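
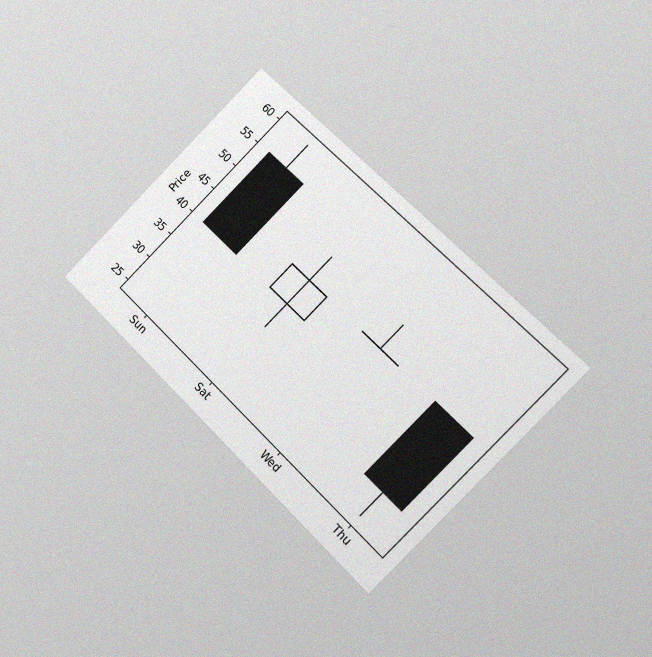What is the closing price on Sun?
40

The chart is tilted about 45° clockwise and viewed slightly from the right, with some photo noise. The Sun candle closes at 40.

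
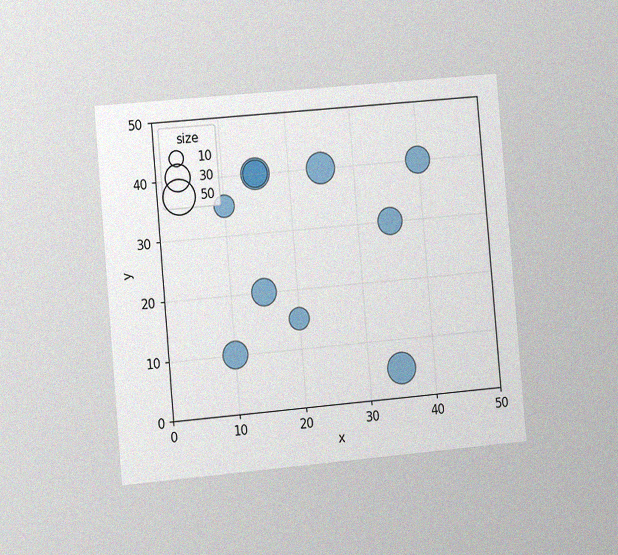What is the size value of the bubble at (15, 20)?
The chart is tilted about 5° counter-clockwise and viewed at a slight angle, with some photo noise. Matching the bubble at (15, 20) against the size legend gives 30.

30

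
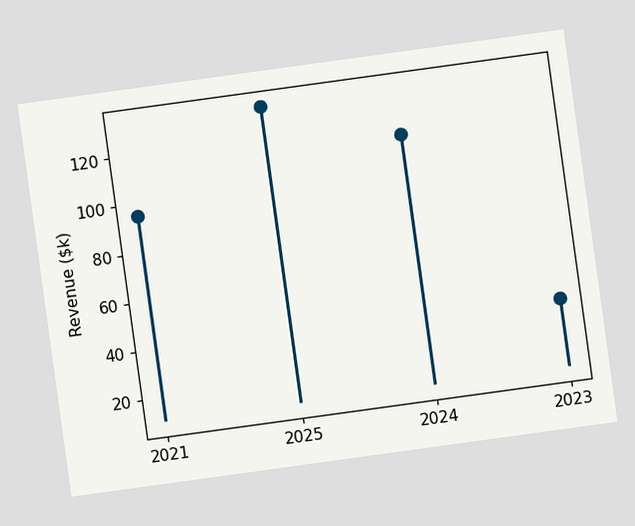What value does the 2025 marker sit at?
$133k

The chart is tilted about 8° counter-clockwise. The 2025 marker sits at $133k.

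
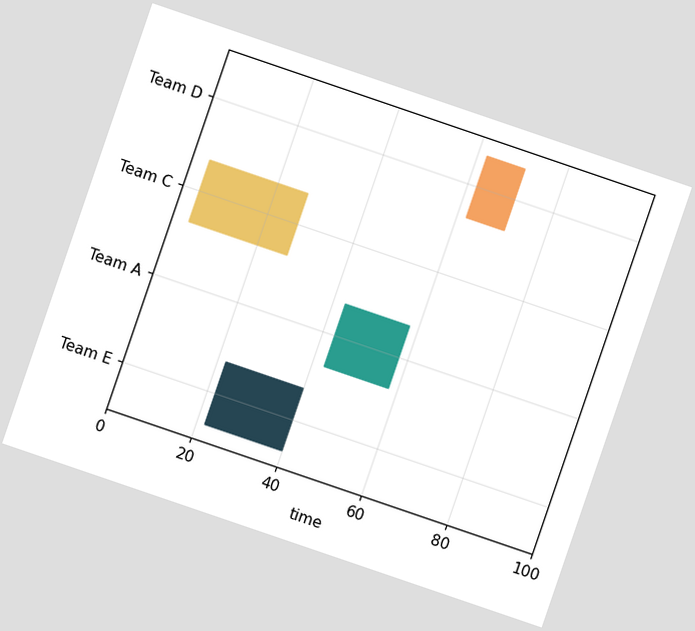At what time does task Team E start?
The chart is tilted about 19° clockwise. The Team E bar begins at t=22.

22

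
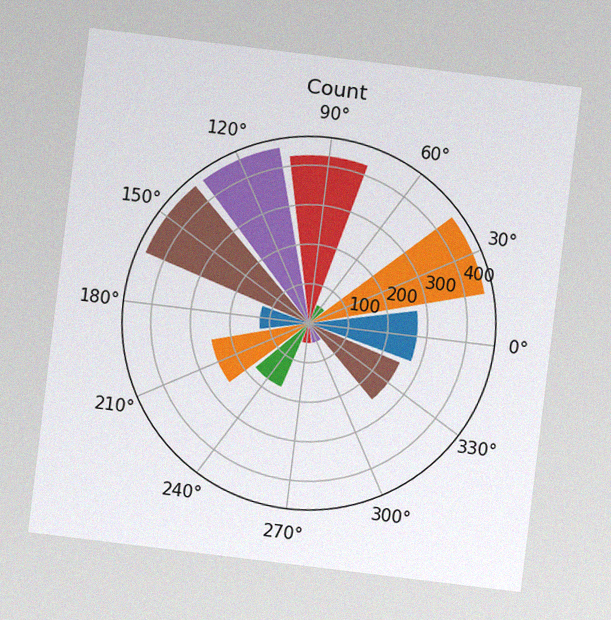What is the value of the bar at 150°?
The chart is tilted about 7° clockwise, with some photo noise. The bar at 150° reaches 450 on the radial axis.

450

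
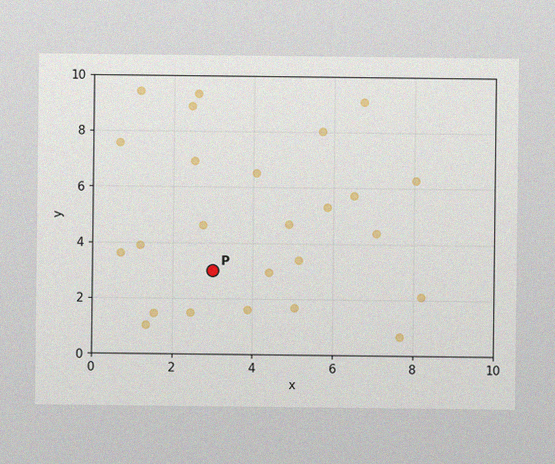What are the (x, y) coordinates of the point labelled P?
(3, 3)

The image has some photo noise and uneven lighting. Following the gridlines from P to each axis, P sits at (3, 3).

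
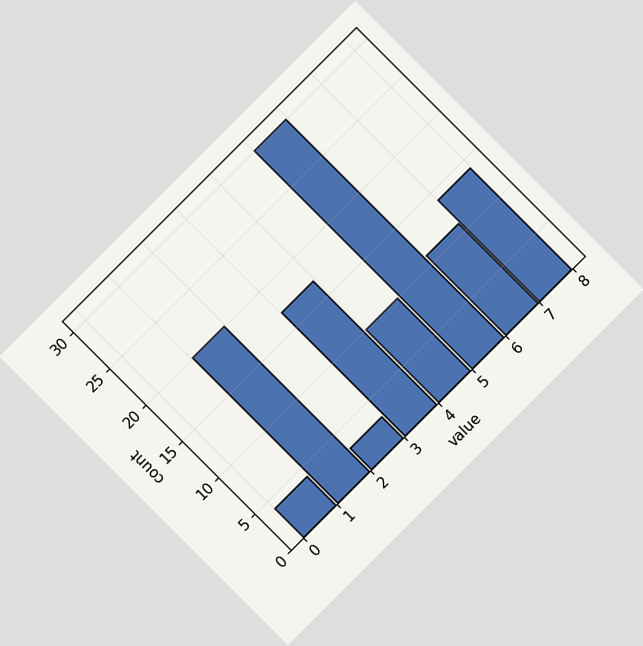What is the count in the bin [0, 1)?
The chart is tilted about 45° counter-clockwise. The [0, 1) bin has height 4.

4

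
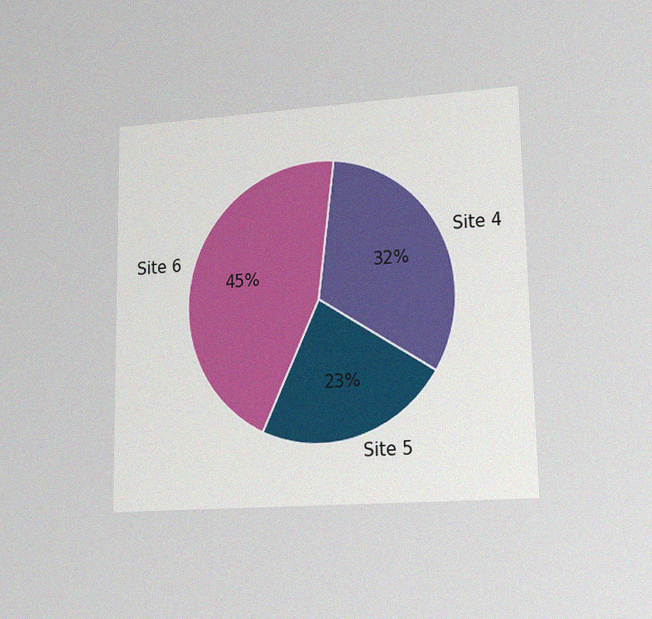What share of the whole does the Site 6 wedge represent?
The chart is viewed at a slight angle, with some photo noise. The Site 6 slice takes up 45% of the pie.

45%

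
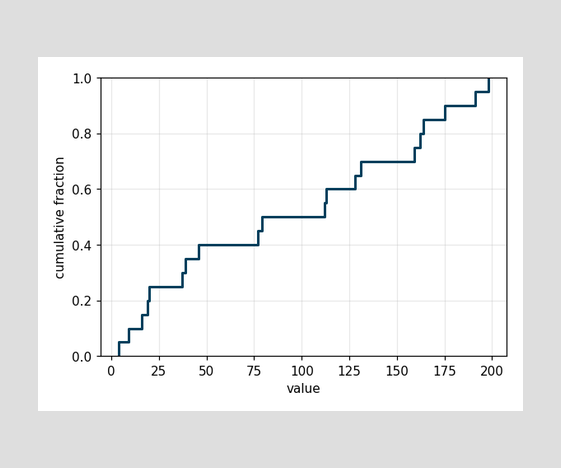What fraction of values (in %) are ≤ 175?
90%

At x=175 the ECDF step is at 90%.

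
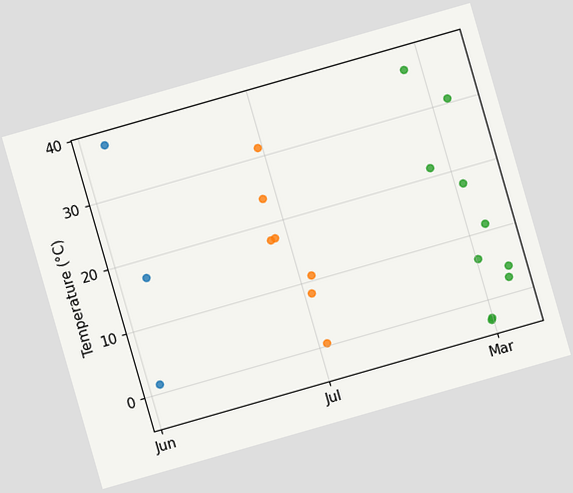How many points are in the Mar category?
10

The chart is tilted about 16° counter-clockwise. Counting the markers in the Mar column gives 10.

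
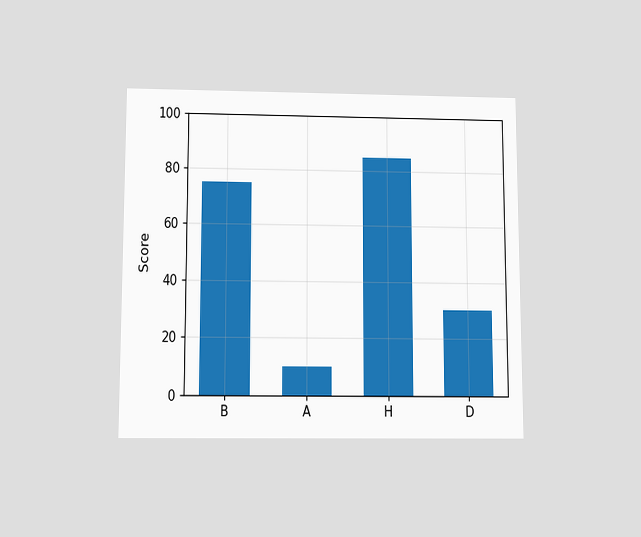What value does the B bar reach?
75

The chart is viewed slightly from below. Reading along the chart's y-axis, the B bar reaches 75.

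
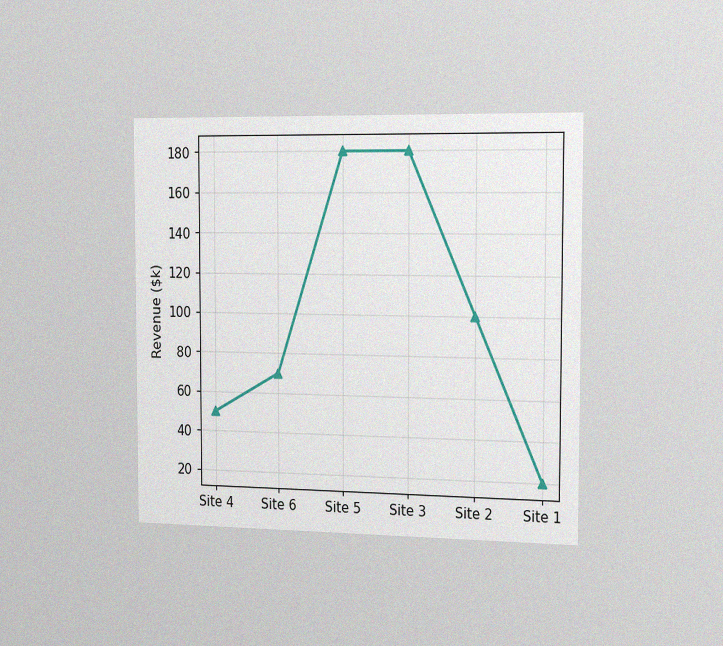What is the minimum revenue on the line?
$20k

The chart is viewed slightly from the right, with some photo noise. The lowest point is at Site 1, and reading across to the y-axis gives $20k.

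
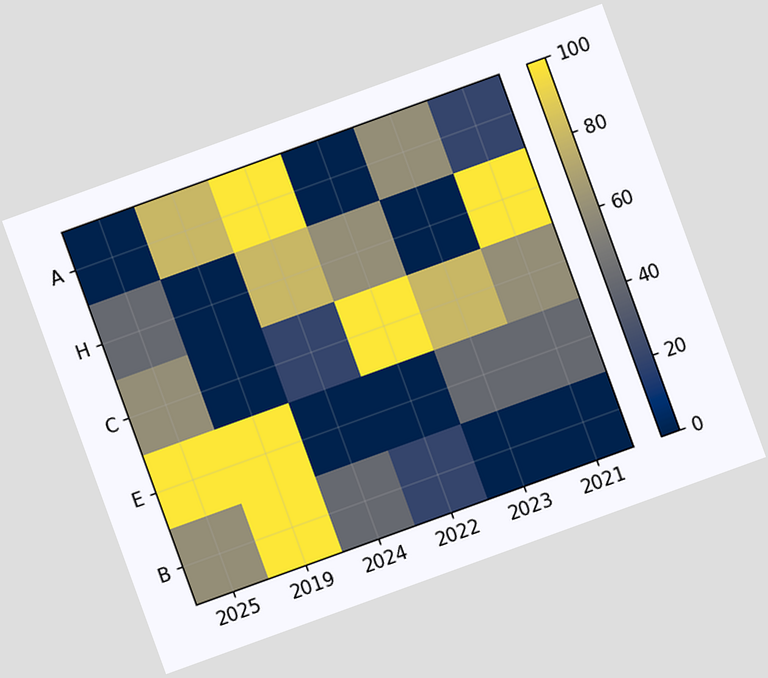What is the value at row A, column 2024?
The chart is tilted about 20° counter-clockwise. Matching cell (A, 2024) against the colorbar gives 100.

100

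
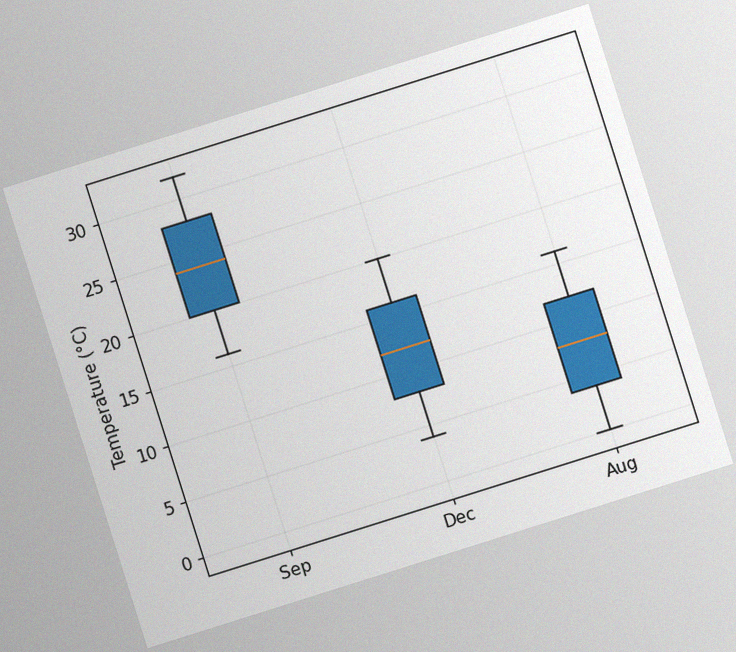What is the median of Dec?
The chart is tilted about 17° counter-clockwise, with some photo noise. The median line in the Dec box sits at 12°C.

12°C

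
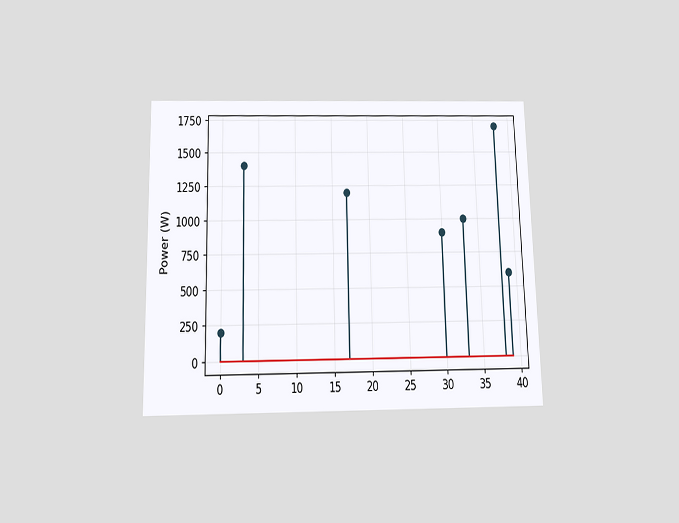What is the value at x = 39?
The chart is viewed slightly from below. The stem at x=39 reaches 600W.

600W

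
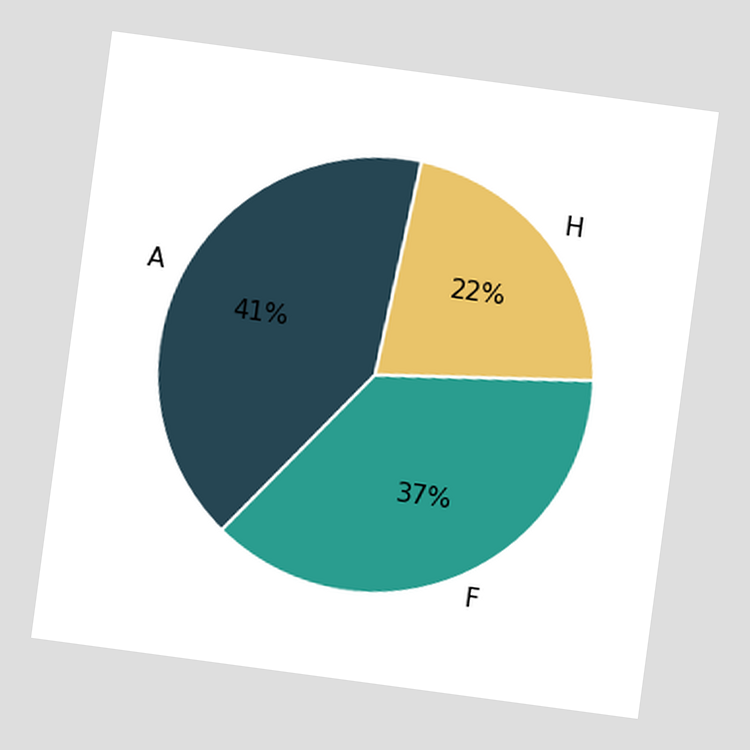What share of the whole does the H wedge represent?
The chart is tilted about 8° clockwise. The H slice takes up 22% of the pie.

22%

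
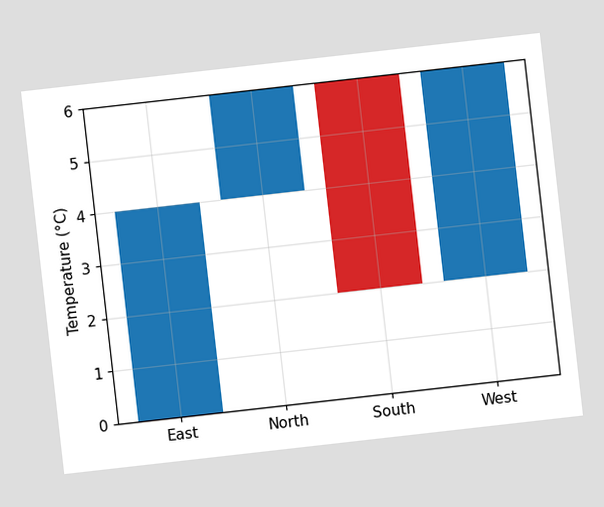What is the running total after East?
The chart is tilted about 6° counter-clockwise. After East the running total reaches 4°C.

4°C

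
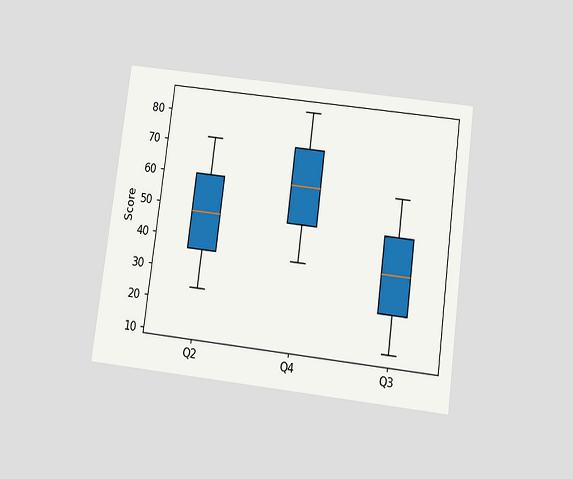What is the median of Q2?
48

The chart is tilted about 7° clockwise and viewed slightly from below. The median line in the Q2 box sits at 48.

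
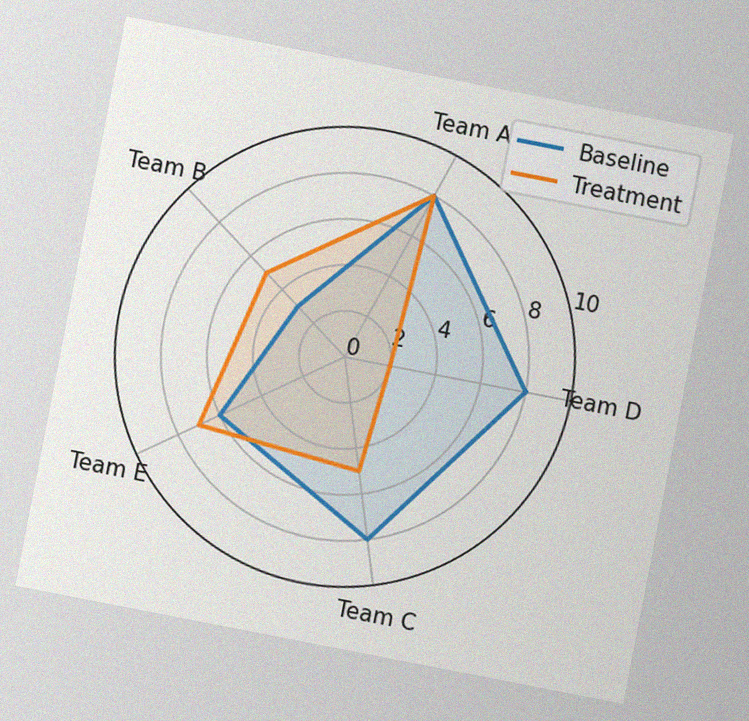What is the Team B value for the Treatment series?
5

The chart is tilted about 11° clockwise, with some photo noise. On the Team B axis, Treatment reaches 5.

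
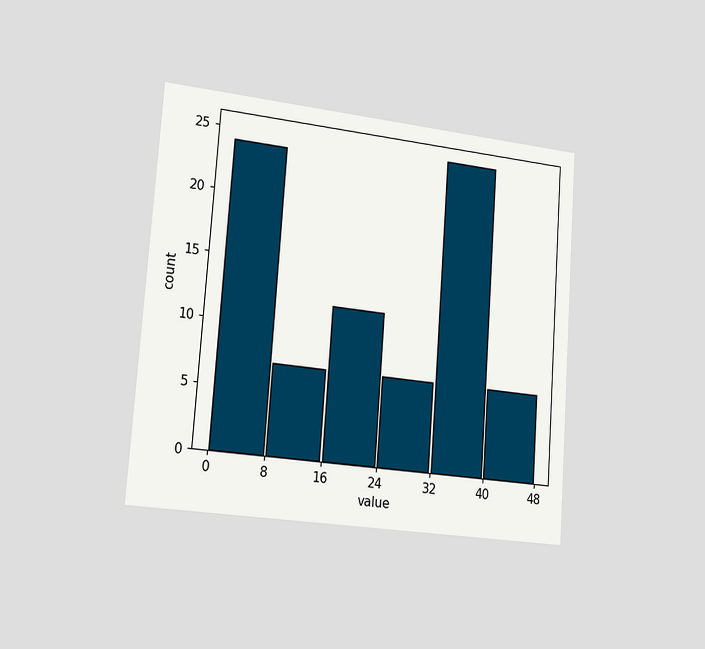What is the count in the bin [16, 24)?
The chart is tilted about 4° clockwise and viewed slightly from the left. The [16, 24) bin has height 12.

12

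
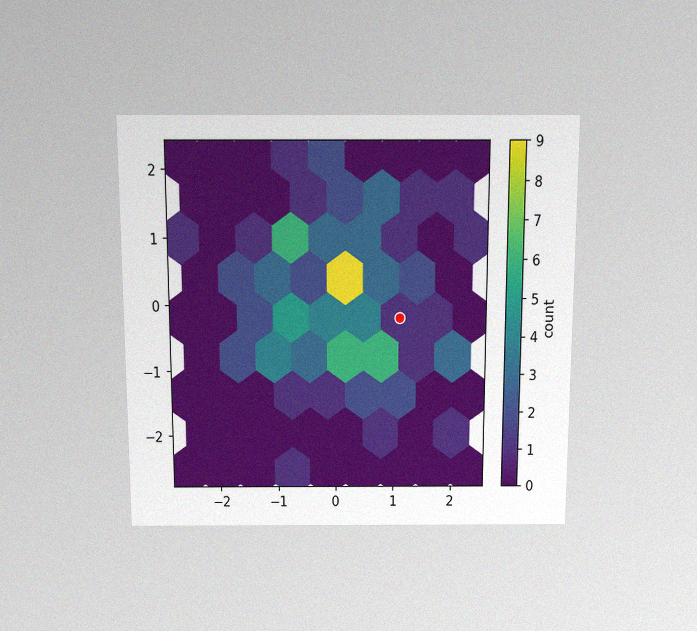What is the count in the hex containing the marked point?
1

The chart is viewed slightly from above, with some photo noise. The marked hex reads 1 on the colorbar.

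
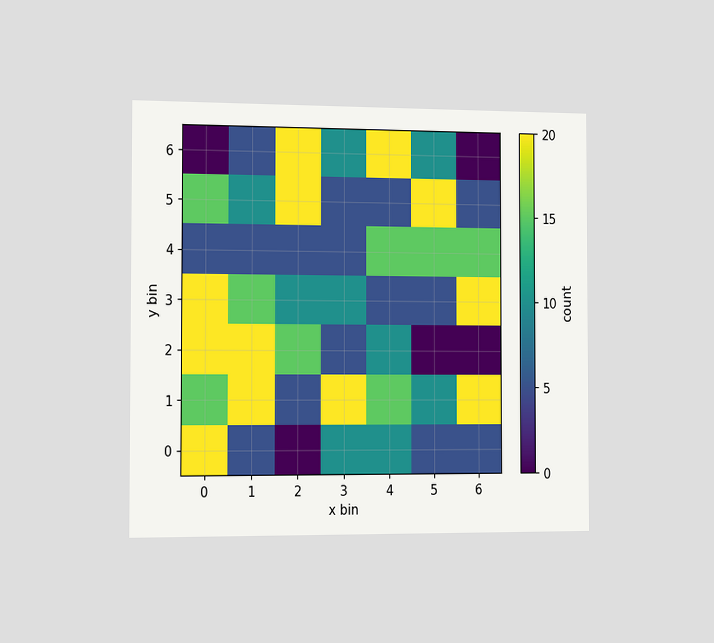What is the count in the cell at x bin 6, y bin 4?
The chart is viewed slightly from the left. Matching the cell (6, 4) against the colorbar gives 15.

15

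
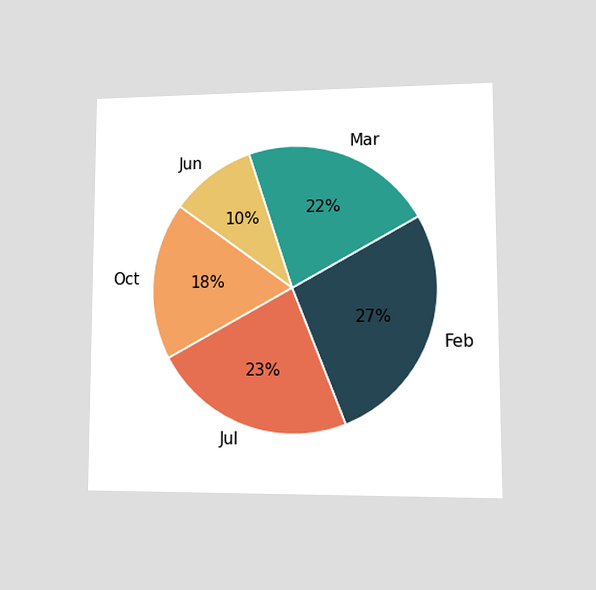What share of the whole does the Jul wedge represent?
The chart is viewed at a slight angle. The Jul slice takes up 23% of the pie.

23%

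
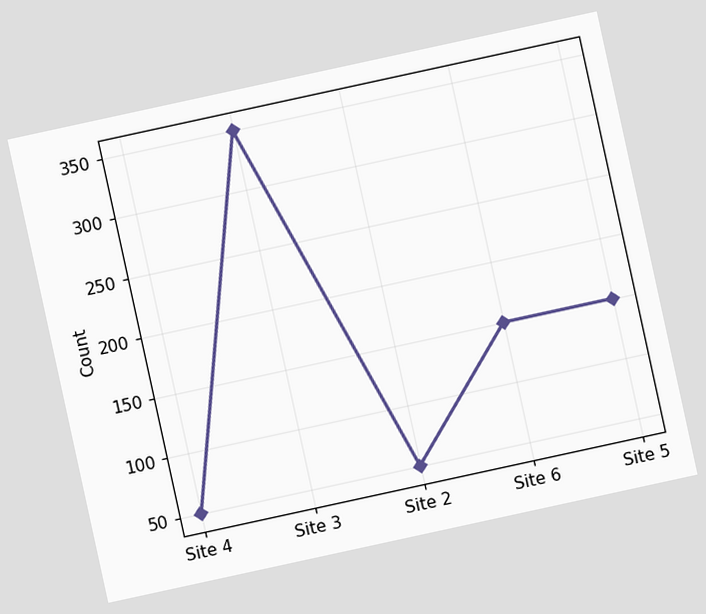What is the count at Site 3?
350

The chart is tilted about 12° counter-clockwise. At Site 3, the line is at 350.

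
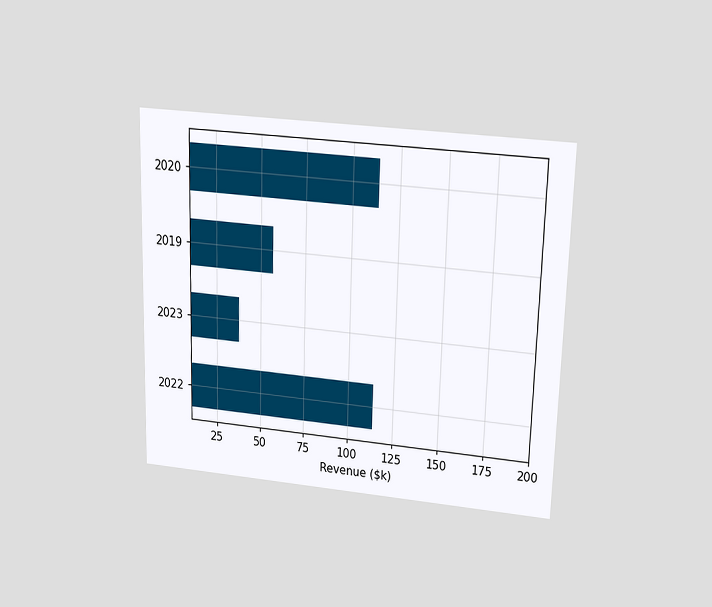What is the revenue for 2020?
$114k

The chart is viewed slightly from above. Reading along the chart's x-axis, the 2020 bar reaches $114k.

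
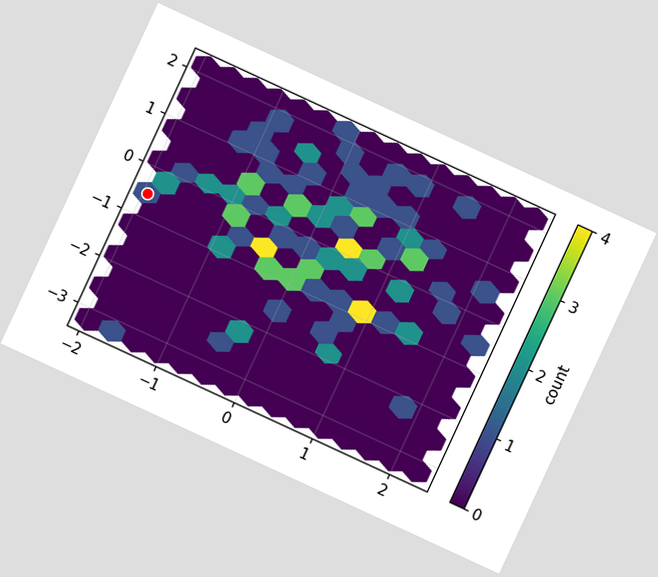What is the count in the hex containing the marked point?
1

The chart is tilted about 25° clockwise. The marked hex reads 1 on the colorbar.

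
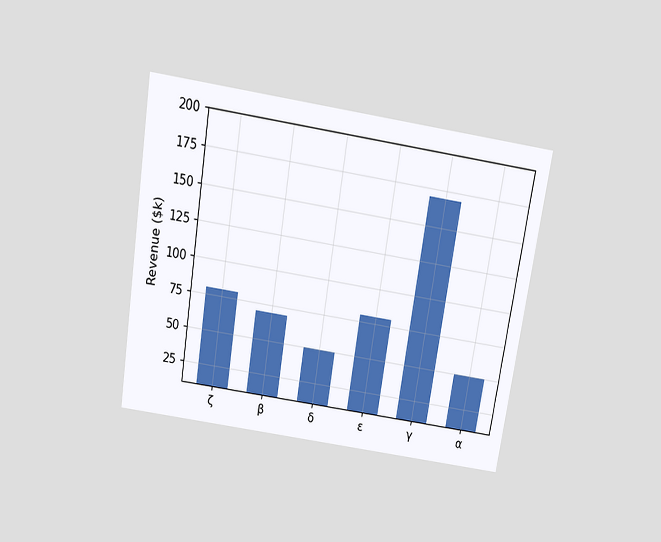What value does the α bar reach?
The chart is tilted about 9° clockwise and viewed slightly from above. Reading along the chart's y-axis, the α bar reaches $50k.

$50k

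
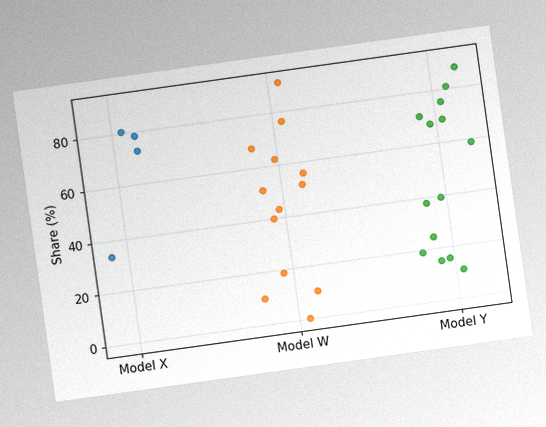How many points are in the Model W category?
The chart is tilted about 8° counter-clockwise, with some photo noise. Counting the markers in the Model W column gives 13.

13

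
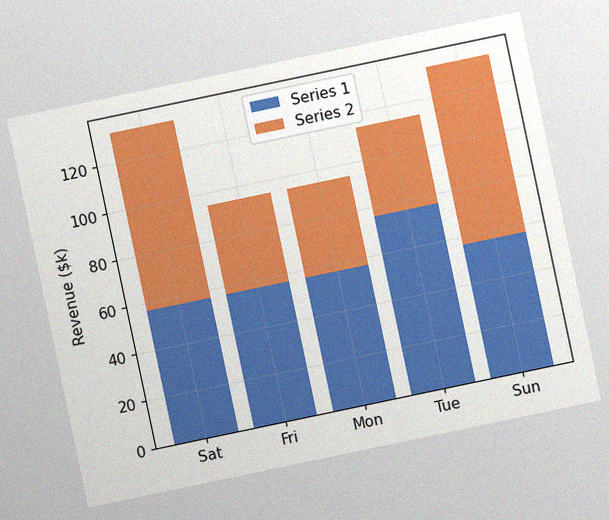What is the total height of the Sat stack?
$133k

The chart is tilted about 12° counter-clockwise, with some photo noise. The Sat stack's top reaches $133k on the y-axis.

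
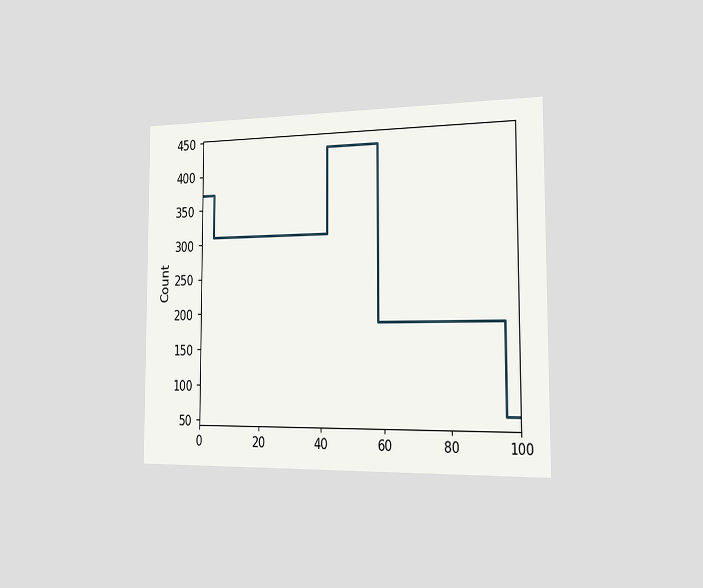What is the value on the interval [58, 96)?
The chart is viewed slightly from the right. On [58, 96) the step sits at 186.

186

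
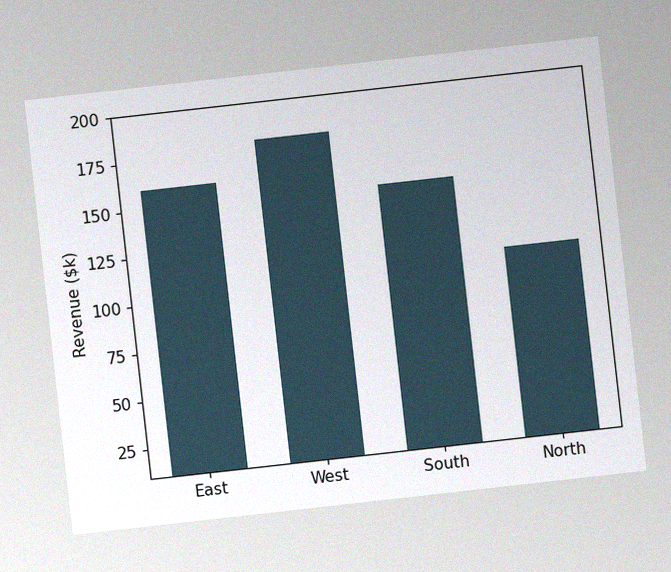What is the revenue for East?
$160k

The chart is tilted about 6° counter-clockwise, with some photo noise. Reading along the chart's y-axis, the East bar reaches $160k.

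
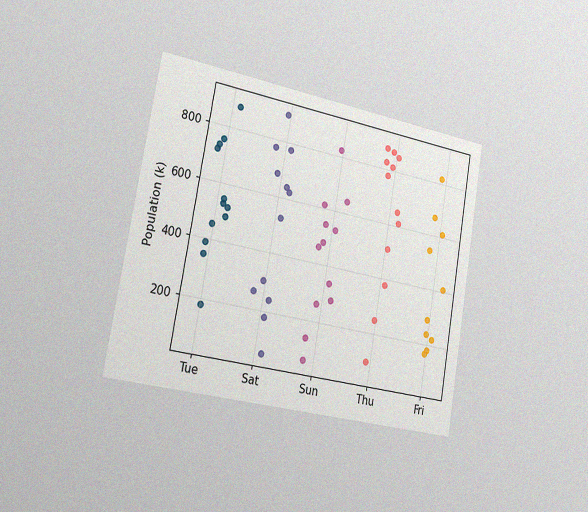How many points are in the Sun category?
12

The chart is tilted about 10° clockwise and viewed slightly from the left, with some photo noise. Counting the markers in the Sun column gives 12.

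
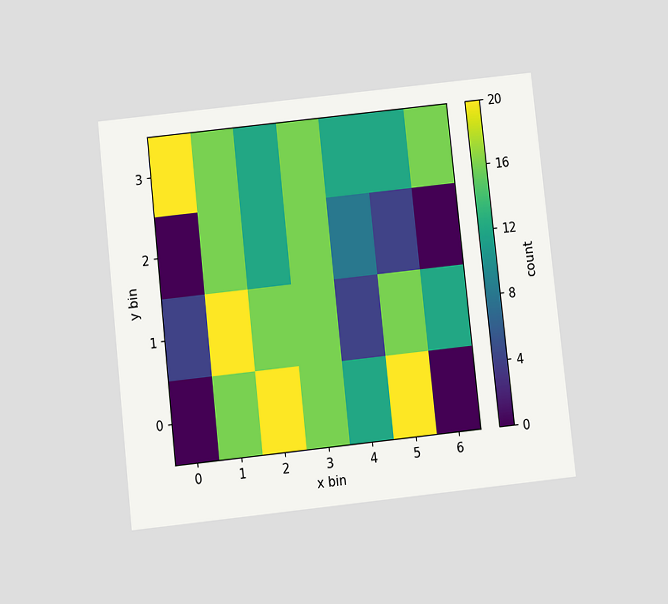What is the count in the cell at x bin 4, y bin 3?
The chart is tilted about 6° counter-clockwise and viewed slightly from below. Matching the cell (4, 3) against the colorbar gives 12.

12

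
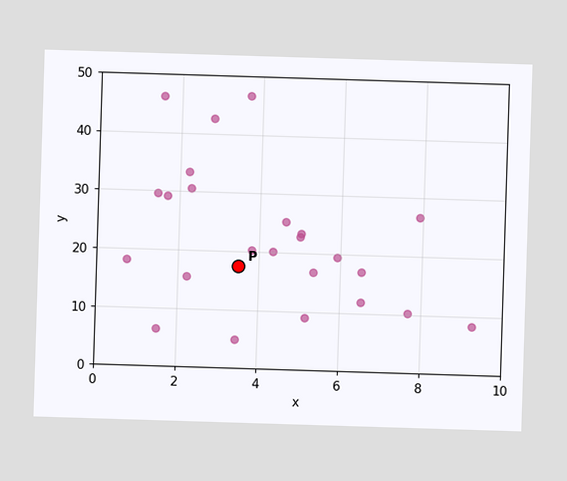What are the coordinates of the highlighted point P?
(3.5, 17.5)

Following the gridlines from P to each axis, P sits at (3.5, 17.5).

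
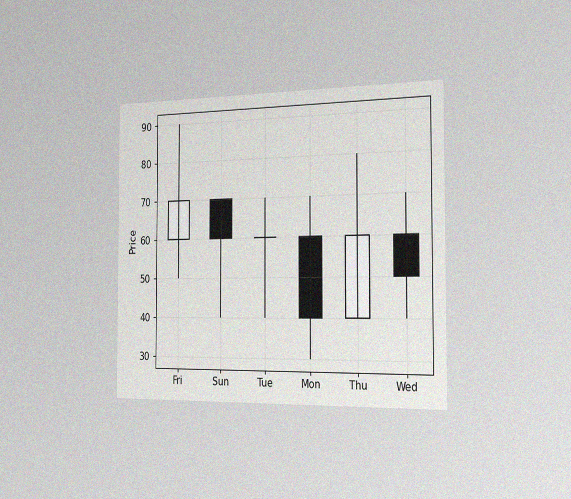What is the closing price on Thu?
The chart is viewed slightly from the right, with some photo noise. The Thu candle closes at 60.

60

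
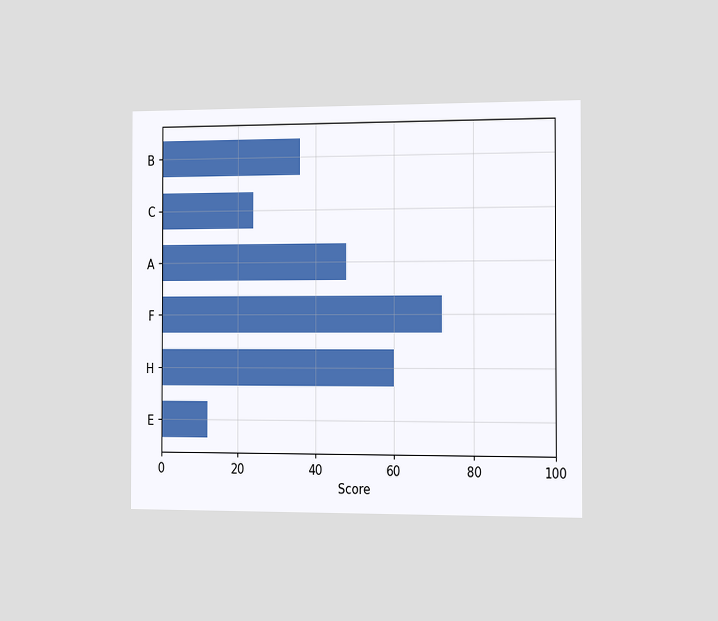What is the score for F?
72

The chart is viewed slightly from the right. Reading along the chart's x-axis, the F bar reaches 72.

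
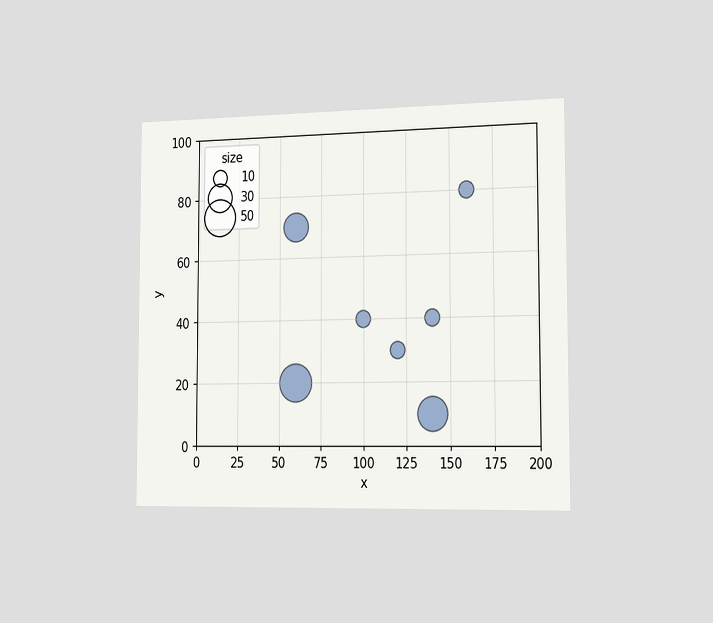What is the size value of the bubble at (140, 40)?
The chart is viewed slightly from the right. Matching the bubble at (140, 40) against the size legend gives 10.

10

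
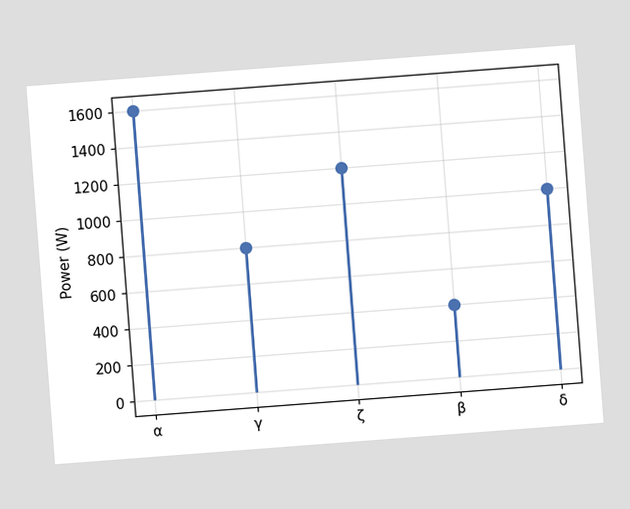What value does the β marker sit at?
400W

The chart is tilted about 4° counter-clockwise. The β marker sits at 400W.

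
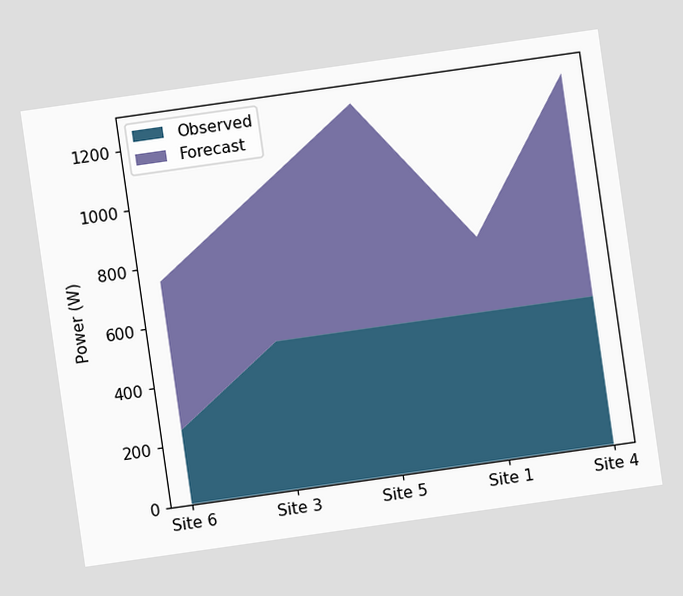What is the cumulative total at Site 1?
The chart is tilted about 8° counter-clockwise. The stacked total at Site 1 reaches 750W.

750W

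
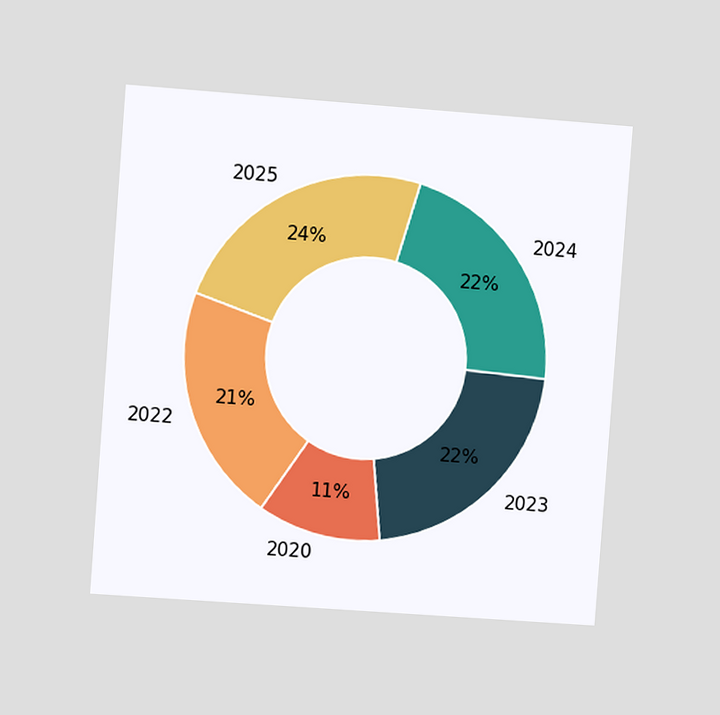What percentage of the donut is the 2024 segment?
22%

The chart is tilted about 4° clockwise and viewed slightly from the left. The 2024 segment takes up 22% of the ring.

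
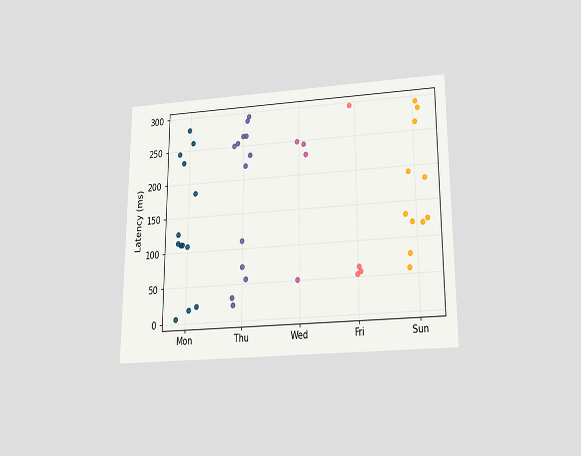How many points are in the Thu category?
13

The chart is viewed slightly from below. Counting the markers in the Thu column gives 13.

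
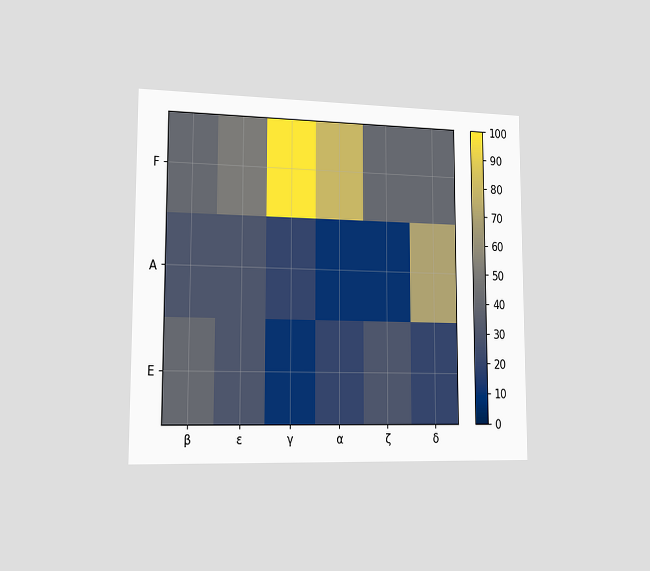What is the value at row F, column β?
The chart is viewed slightly from the left. Matching cell (F, β) against the colorbar gives 40.

40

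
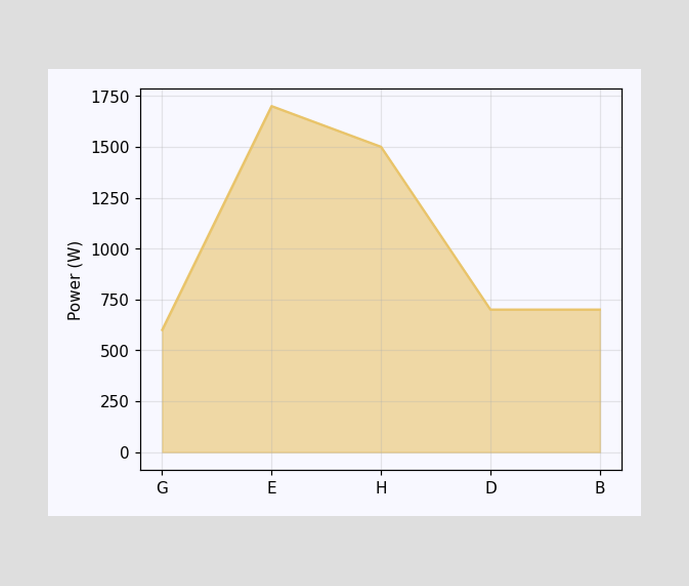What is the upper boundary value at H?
At H the upper boundary is at 1500W.

1500W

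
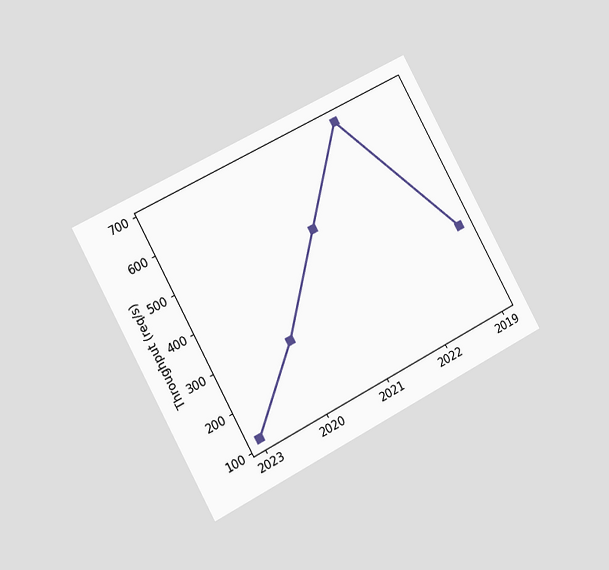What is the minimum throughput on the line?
120req/s

The chart is tilted about 28° counter-clockwise and viewed slightly from the left. The lowest point is at 2023, and reading across to the y-axis gives 120req/s.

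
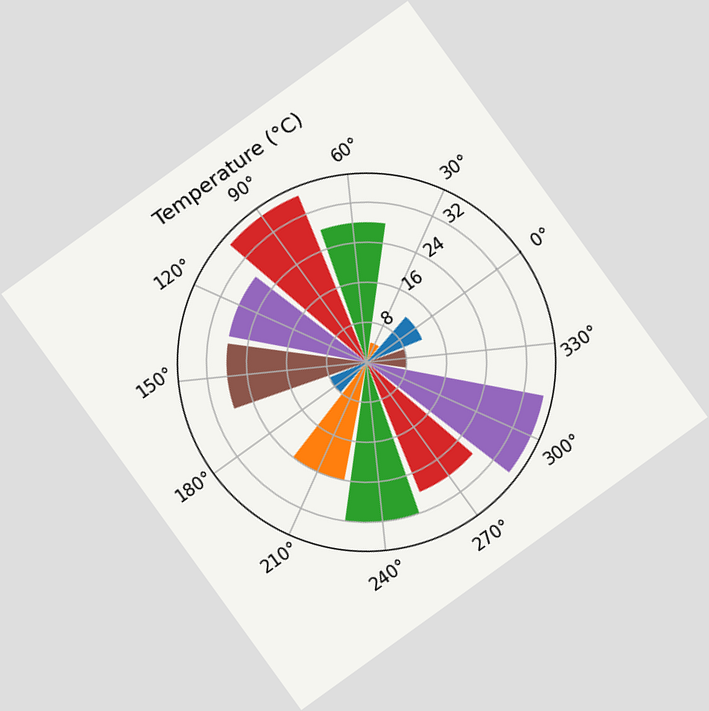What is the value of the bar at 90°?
The chart is tilted about 36° counter-clockwise. The bar at 90° reaches 36°C on the radial axis.

36°C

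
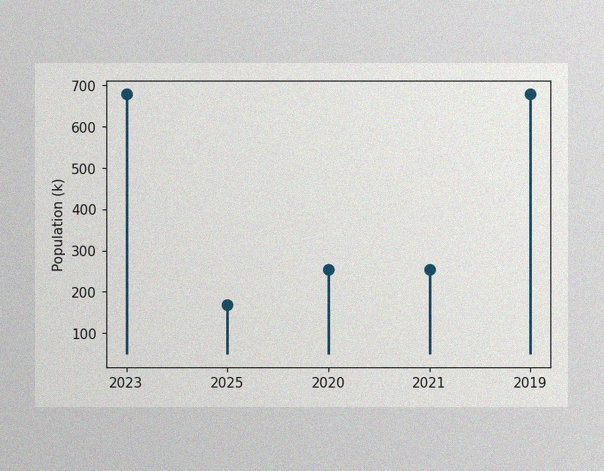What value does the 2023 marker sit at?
The image has some photo noise and uneven lighting. The 2023 marker sits at 680k.

680k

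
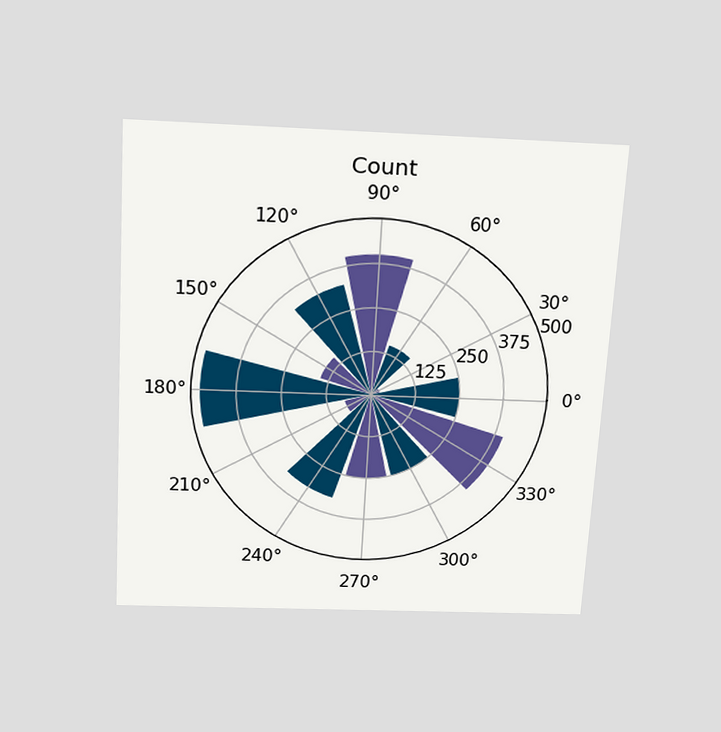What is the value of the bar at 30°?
25

The chart is tilted about 3° clockwise and viewed slightly from above. The bar at 30° reaches 25 on the radial axis.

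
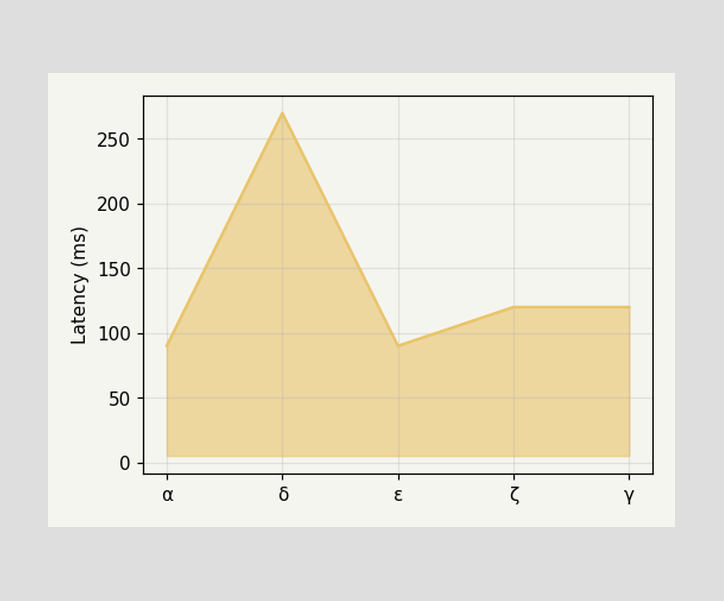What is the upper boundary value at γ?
120ms

At γ the upper boundary is at 120ms.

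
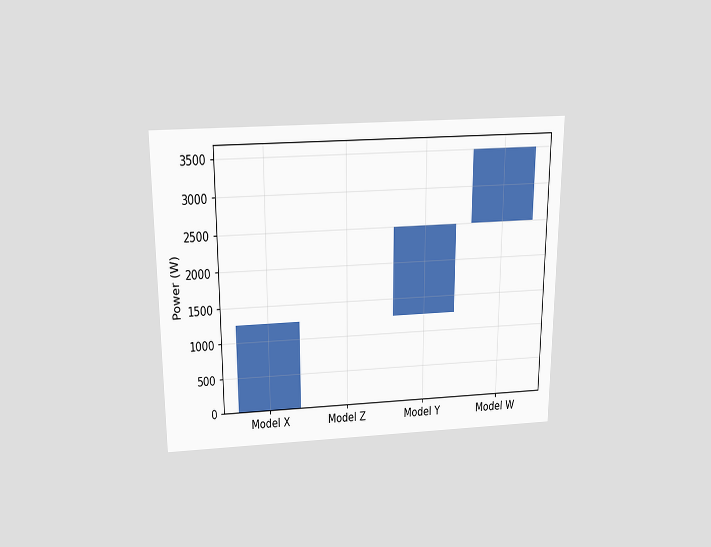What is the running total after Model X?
1250W

The chart is viewed slightly from above. After Model X the running total reaches 1250W.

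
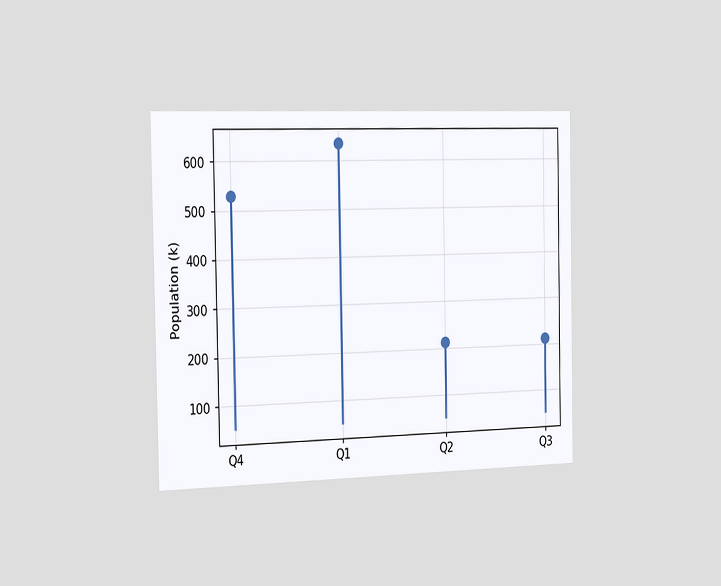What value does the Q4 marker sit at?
530k

The chart is viewed slightly from the left. The Q4 marker sits at 530k.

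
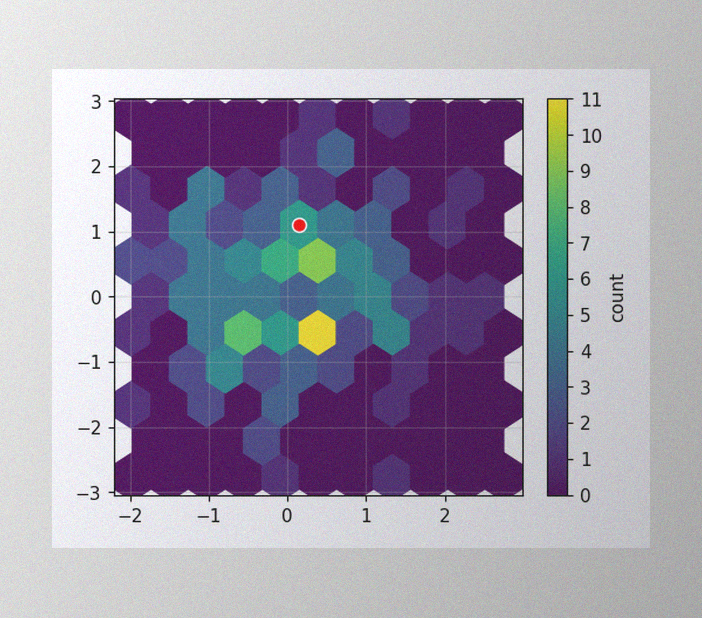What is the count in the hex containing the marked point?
6

The image has some photo noise and uneven lighting. The marked hex reads 6 on the colorbar.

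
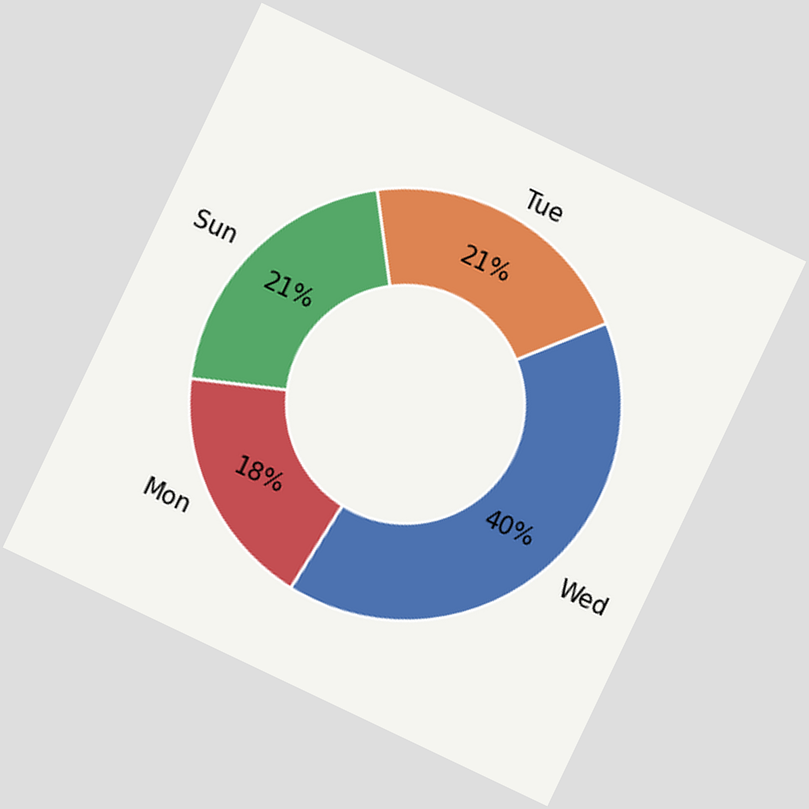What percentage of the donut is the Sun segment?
21%

The chart is tilted about 25° clockwise. The Sun segment takes up 21% of the ring.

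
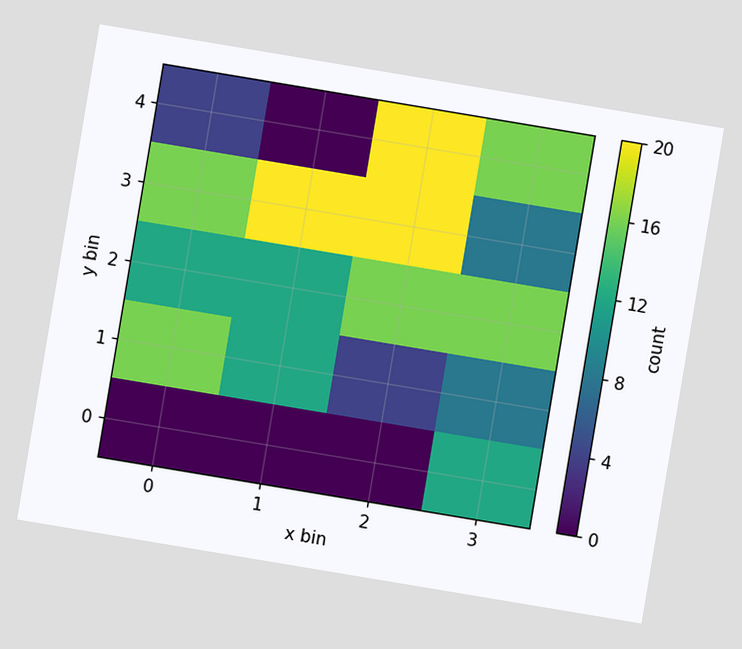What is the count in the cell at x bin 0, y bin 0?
0

The chart is tilted about 9° clockwise. Matching the cell (0, 0) against the colorbar gives 0.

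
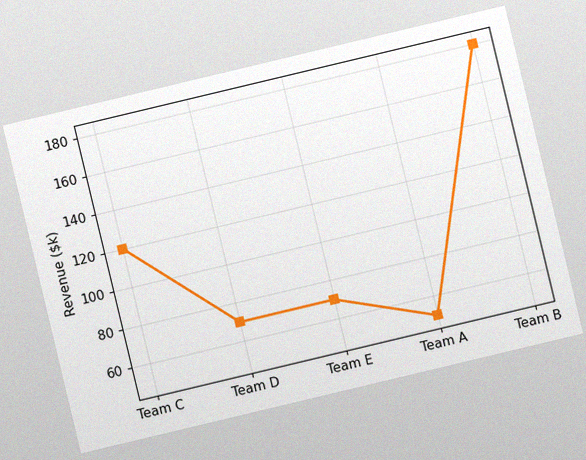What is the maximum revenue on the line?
The chart is tilted about 13° counter-clockwise, with some photo noise. The highest point is at Team B, and reading across to the y-axis gives $180k.

$180k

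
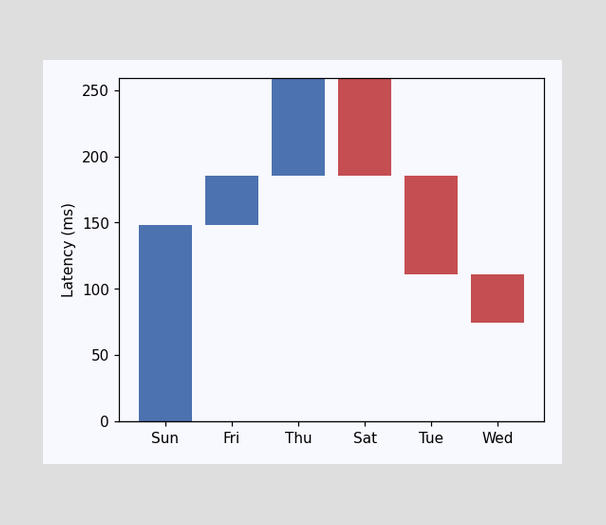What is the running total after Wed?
74ms

After Wed the running total reaches 74ms.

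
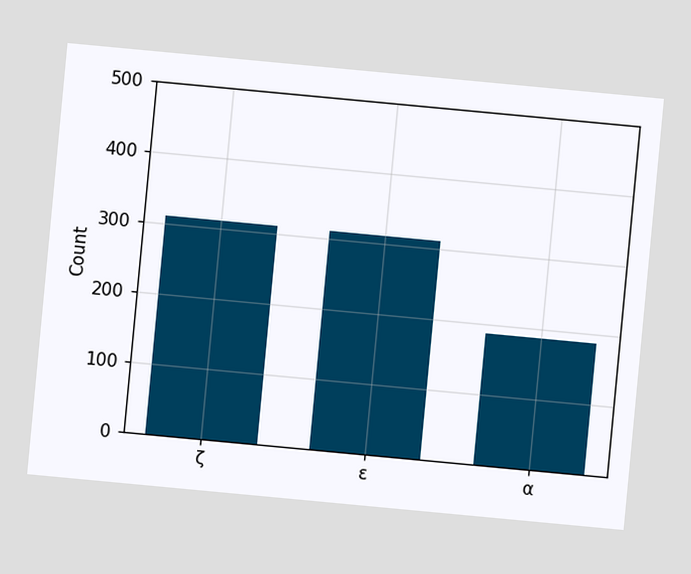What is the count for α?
186

The chart is tilted about 5° clockwise. Reading along the chart's y-axis, the α bar reaches 186.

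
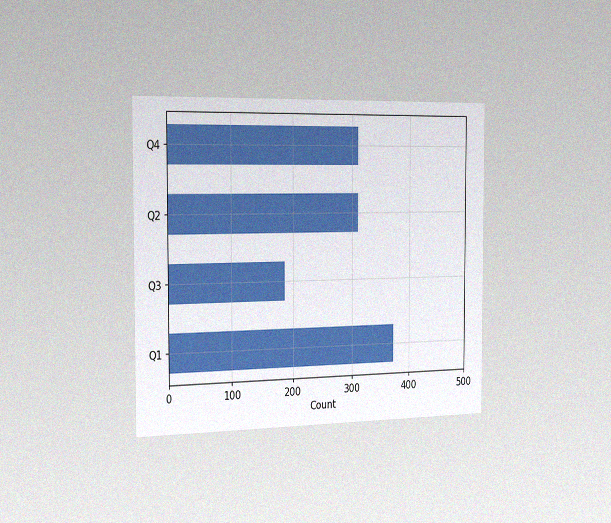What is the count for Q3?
The chart is viewed slightly from the left, with some photo noise. Reading along the chart's x-axis, the Q3 bar reaches 186.

186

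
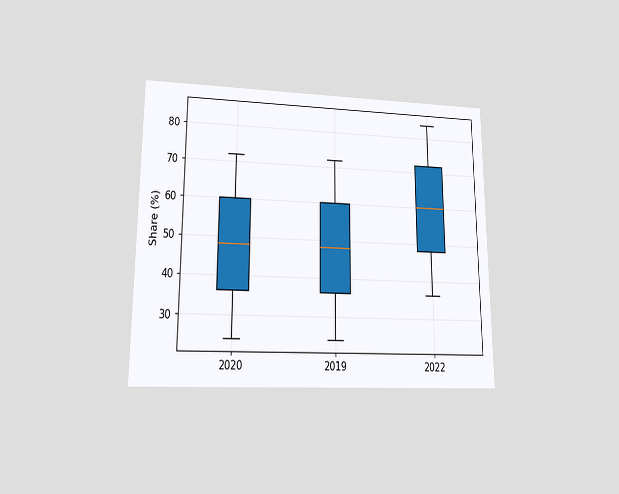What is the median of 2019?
48%

The chart is viewed at a slight angle. The median line in the 2019 box sits at 48%.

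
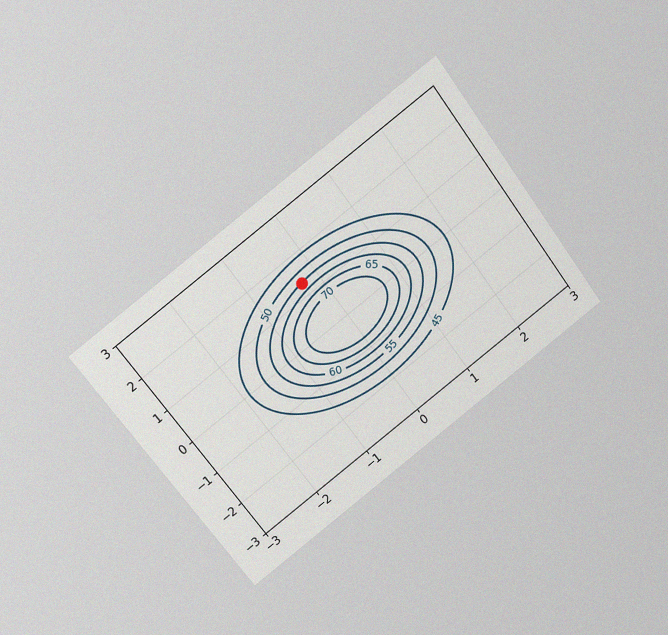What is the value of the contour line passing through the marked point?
The chart is tilted about 37° counter-clockwise and viewed at a slight angle, with some photo noise. The marked point sits on the contour labelled 55.

55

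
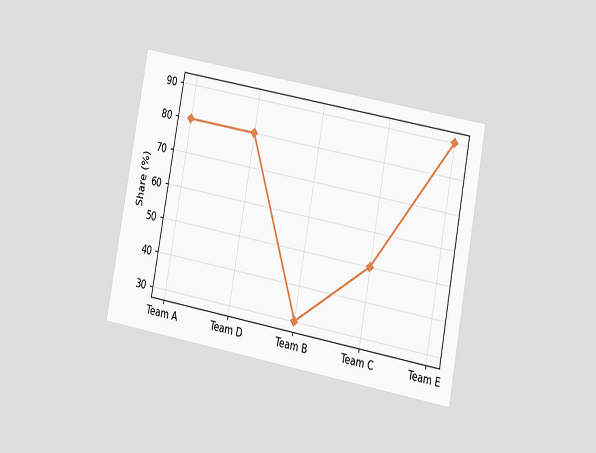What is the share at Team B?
The chart is tilted about 11° clockwise and viewed at a slight angle. At Team B, the line is at 30%.

30%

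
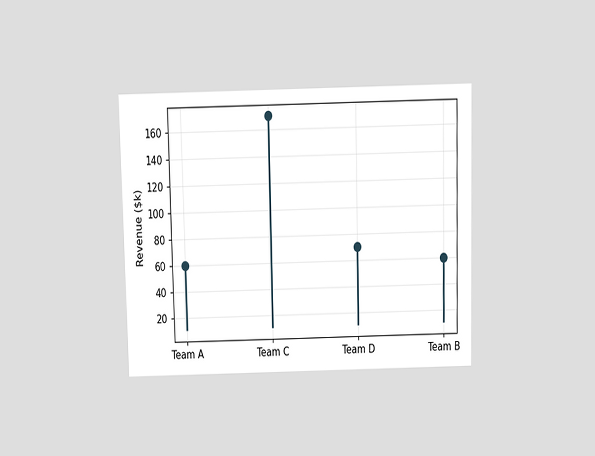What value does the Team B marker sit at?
$60k

The chart is viewed slightly from above. The Team B marker sits at $60k.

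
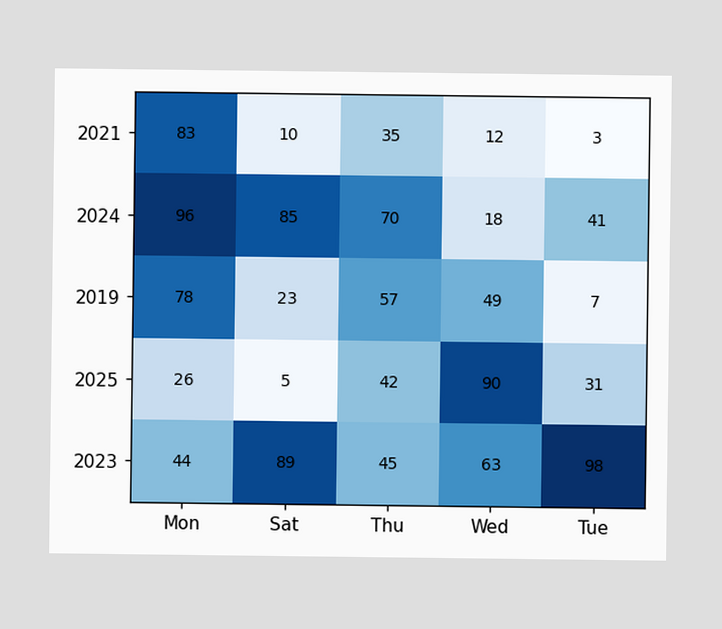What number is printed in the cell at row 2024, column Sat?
85

The (2024, Sat) cell reads 85.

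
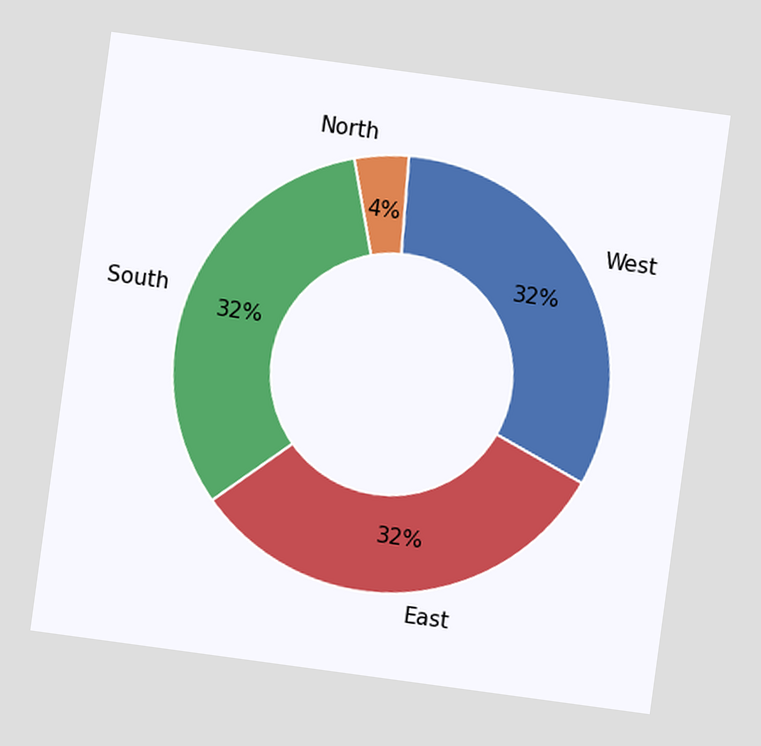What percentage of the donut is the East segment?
32%

The chart is tilted about 8° clockwise. The East segment takes up 32% of the ring.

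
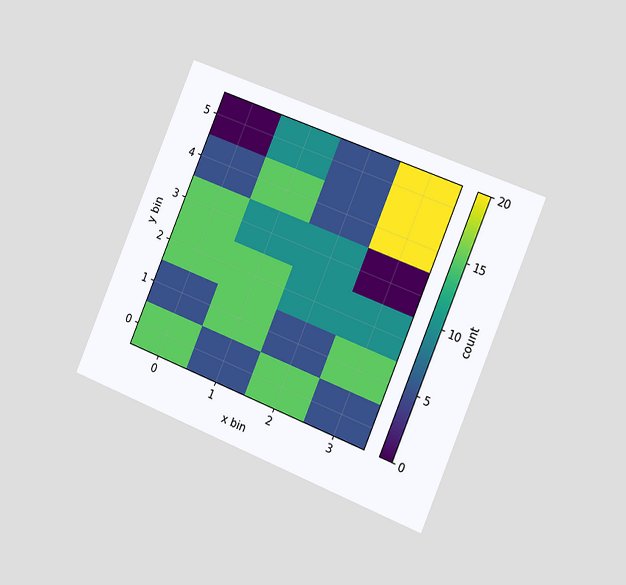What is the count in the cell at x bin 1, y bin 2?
15

The chart is tilted about 22° clockwise and viewed slightly from the right. Matching the cell (1, 2) against the colorbar gives 15.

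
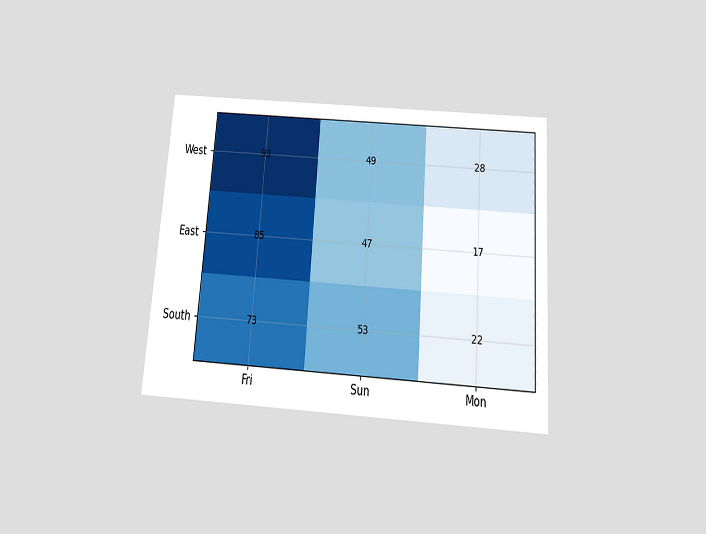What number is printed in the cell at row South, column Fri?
The chart is tilted about 4° clockwise and viewed slightly from below. The (South, Fri) cell reads 73.

73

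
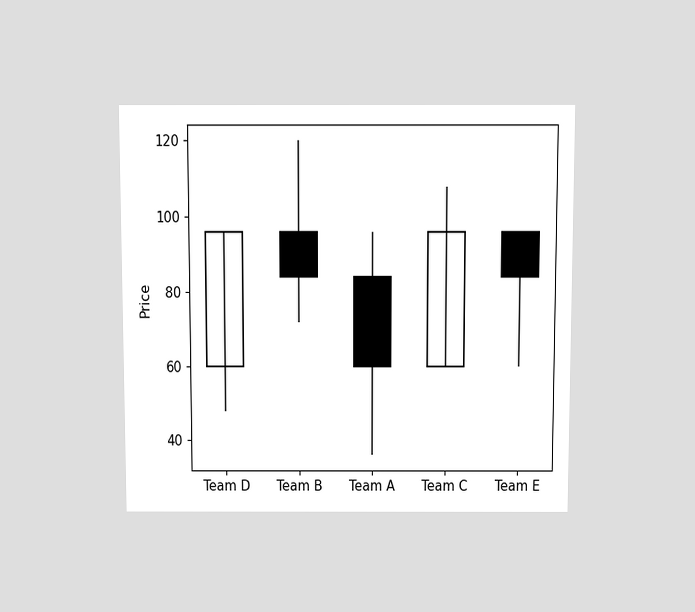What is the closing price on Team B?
84

The chart is viewed slightly from above. The Team B candle closes at 84.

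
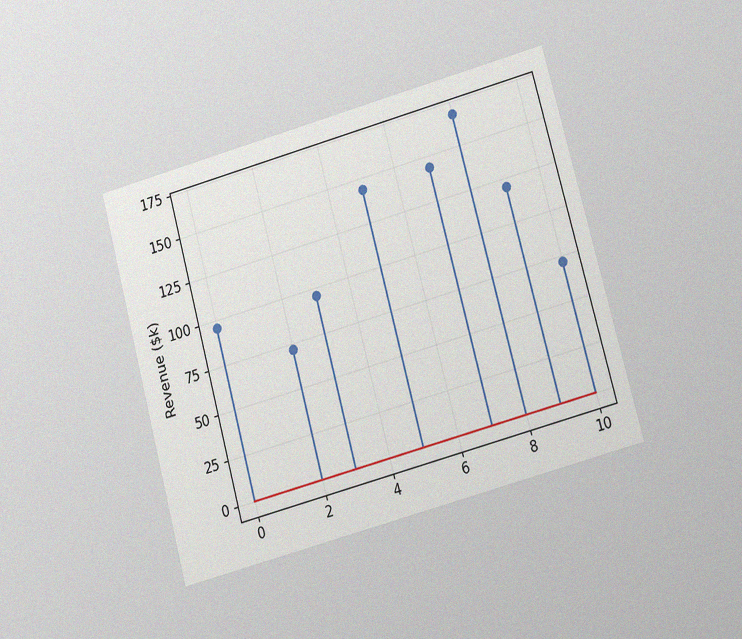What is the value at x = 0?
The chart is tilted about 15° counter-clockwise and viewed at a slight angle, with some photo noise. The stem at x=0 reaches $96k.

$96k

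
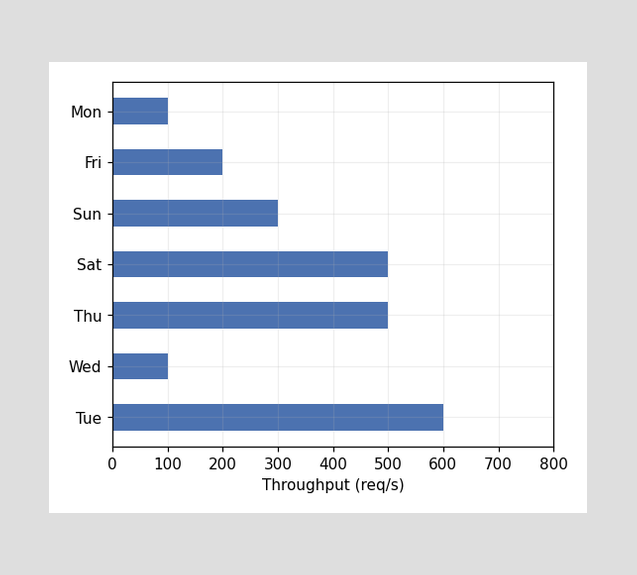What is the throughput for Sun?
300req/s

Reading along the chart's x-axis, the Sun bar reaches 300req/s.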